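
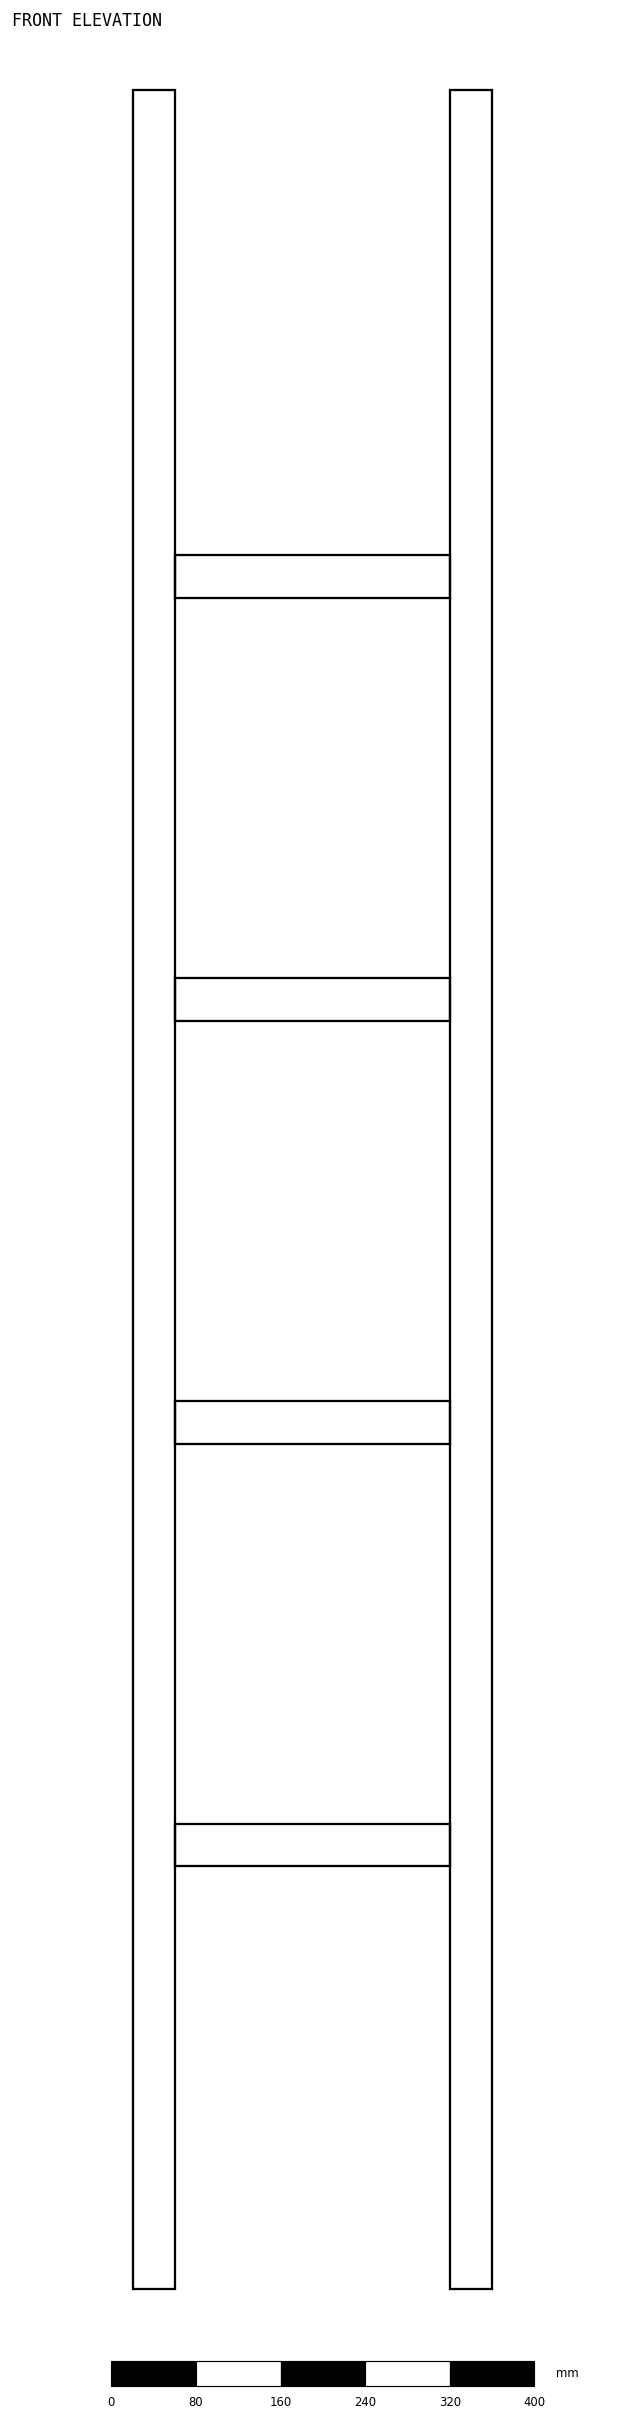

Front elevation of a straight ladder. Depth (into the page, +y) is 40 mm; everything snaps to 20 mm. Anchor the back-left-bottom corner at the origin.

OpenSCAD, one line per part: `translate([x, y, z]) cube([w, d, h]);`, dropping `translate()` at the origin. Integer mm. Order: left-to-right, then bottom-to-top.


cube([40, 40, 2080]);
translate([40, 0, 400]) cube([260, 40, 40]);
translate([40, 0, 800]) cube([260, 40, 40]);
translate([40, 0, 1200]) cube([260, 40, 40]);
translate([40, 0, 1600]) cube([260, 40, 40]);
translate([300, 0, 0]) cube([40, 40, 2080]);


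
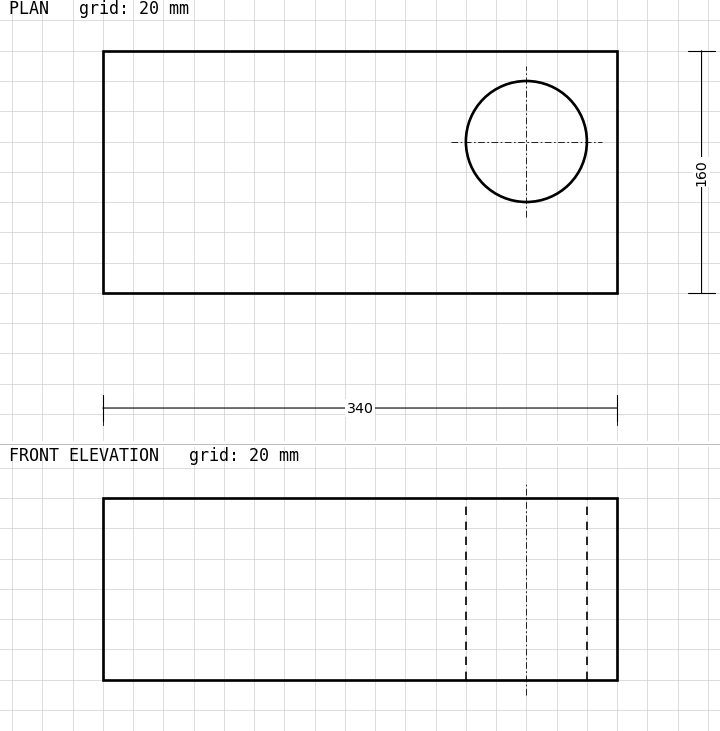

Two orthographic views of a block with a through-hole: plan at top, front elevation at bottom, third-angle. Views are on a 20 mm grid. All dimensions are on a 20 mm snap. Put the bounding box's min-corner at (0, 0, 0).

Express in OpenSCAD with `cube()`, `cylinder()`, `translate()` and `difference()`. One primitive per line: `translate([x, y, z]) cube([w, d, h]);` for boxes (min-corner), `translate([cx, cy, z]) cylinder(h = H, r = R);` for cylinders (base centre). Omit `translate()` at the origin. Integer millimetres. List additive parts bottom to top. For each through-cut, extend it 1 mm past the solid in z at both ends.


difference() {
  cube([340, 160, 120]);
  translate([280, 100, -1]) cylinder(h = 122, r = 40);
}


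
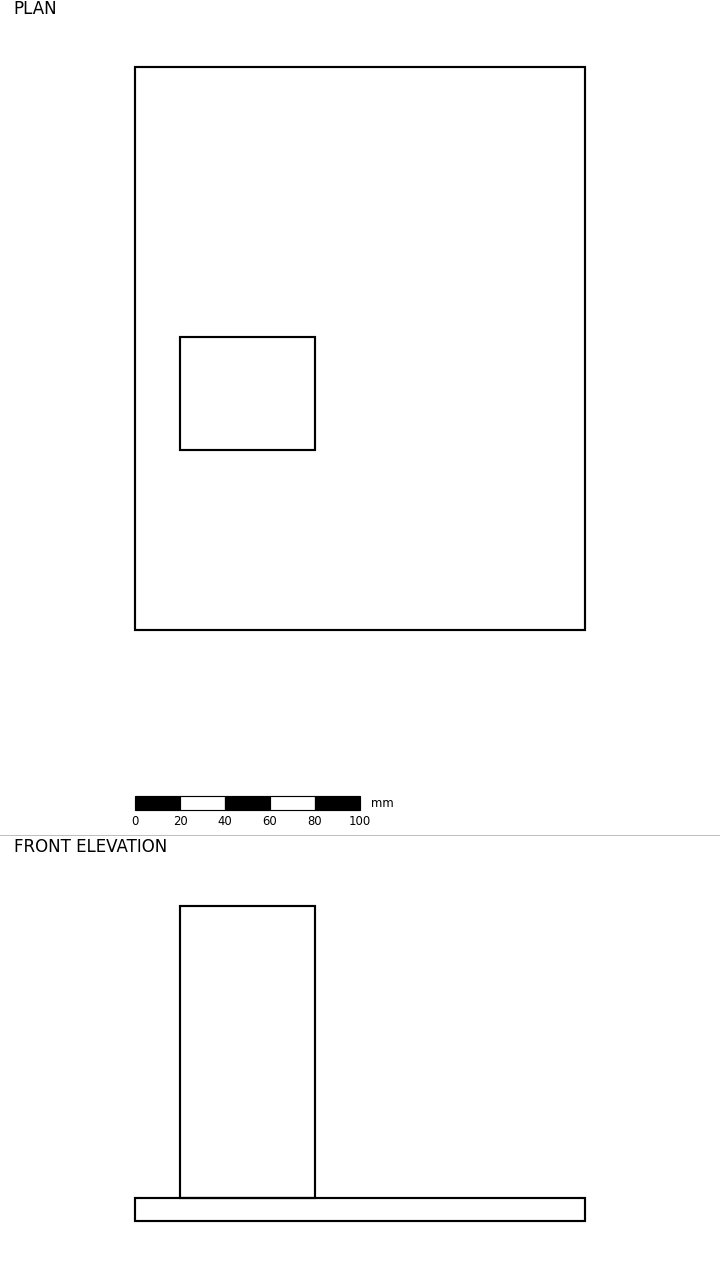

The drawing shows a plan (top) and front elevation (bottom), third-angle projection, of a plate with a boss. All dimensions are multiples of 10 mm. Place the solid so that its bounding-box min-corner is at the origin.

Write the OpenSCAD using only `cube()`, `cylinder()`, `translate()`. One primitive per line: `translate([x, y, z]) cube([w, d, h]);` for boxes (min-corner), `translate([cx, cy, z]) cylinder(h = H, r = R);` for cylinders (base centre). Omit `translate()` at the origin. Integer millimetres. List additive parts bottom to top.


cube([200, 250, 10]);
translate([20, 80, 10]) cube([60, 50, 130]);


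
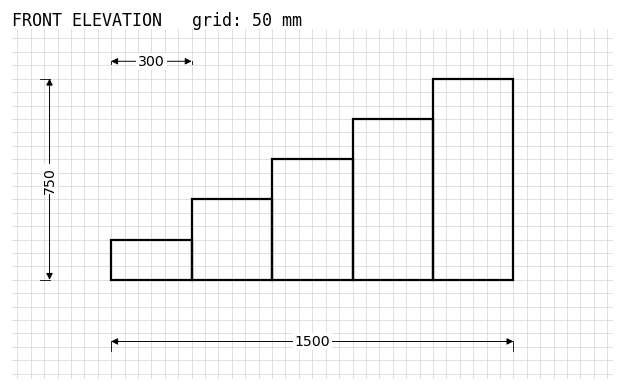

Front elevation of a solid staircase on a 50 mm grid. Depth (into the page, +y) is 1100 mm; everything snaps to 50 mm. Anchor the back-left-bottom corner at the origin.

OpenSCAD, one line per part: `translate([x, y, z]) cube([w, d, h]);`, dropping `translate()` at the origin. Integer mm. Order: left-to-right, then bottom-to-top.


cube([300, 1100, 150]);
translate([300, 0, 0]) cube([300, 1100, 300]);
translate([600, 0, 0]) cube([300, 1100, 450]);
translate([900, 0, 0]) cube([300, 1100, 600]);
translate([1200, 0, 0]) cube([300, 1100, 750]);


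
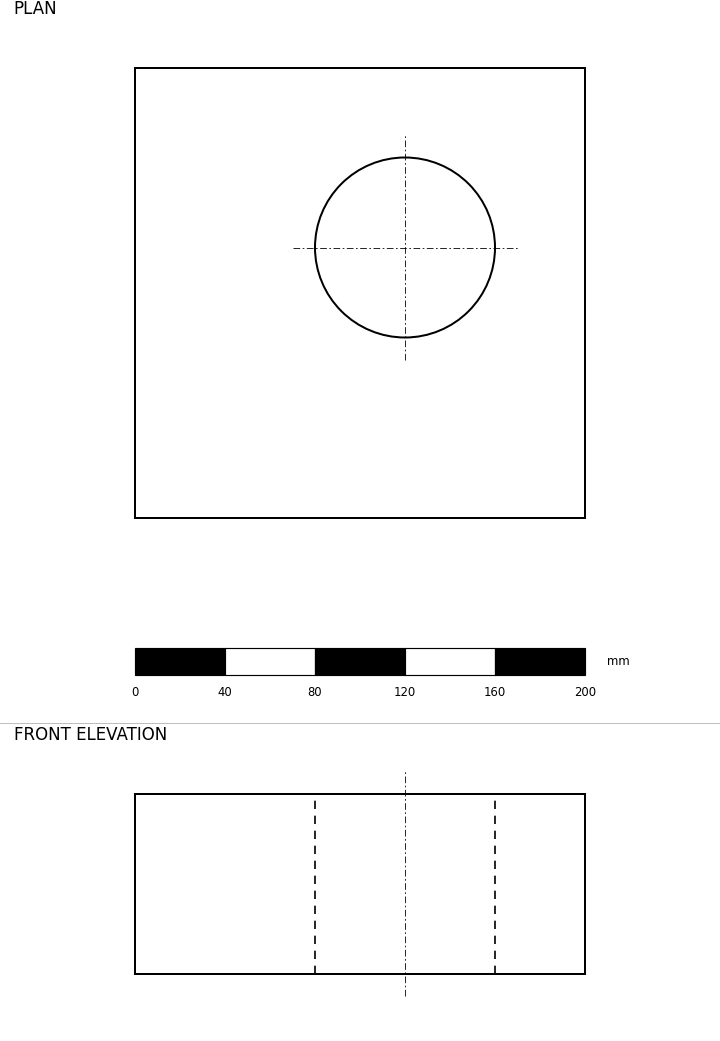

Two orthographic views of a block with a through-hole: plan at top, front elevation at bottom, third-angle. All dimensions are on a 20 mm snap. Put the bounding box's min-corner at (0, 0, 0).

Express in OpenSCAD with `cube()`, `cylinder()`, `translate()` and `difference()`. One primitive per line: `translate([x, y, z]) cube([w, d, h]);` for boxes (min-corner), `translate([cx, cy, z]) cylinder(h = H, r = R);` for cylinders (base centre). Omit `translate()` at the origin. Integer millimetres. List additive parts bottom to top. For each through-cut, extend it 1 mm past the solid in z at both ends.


difference() {
  cube([200, 200, 80]);
  translate([120, 120, -1]) cylinder(h = 82, r = 40);
}


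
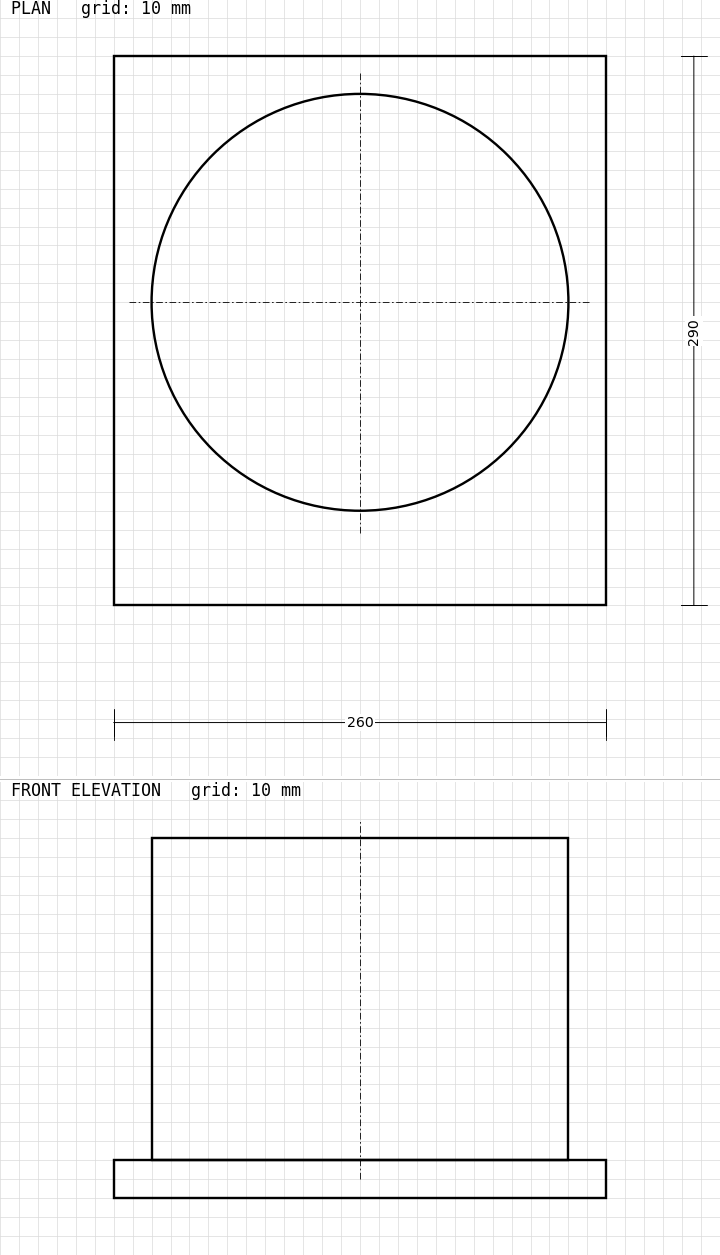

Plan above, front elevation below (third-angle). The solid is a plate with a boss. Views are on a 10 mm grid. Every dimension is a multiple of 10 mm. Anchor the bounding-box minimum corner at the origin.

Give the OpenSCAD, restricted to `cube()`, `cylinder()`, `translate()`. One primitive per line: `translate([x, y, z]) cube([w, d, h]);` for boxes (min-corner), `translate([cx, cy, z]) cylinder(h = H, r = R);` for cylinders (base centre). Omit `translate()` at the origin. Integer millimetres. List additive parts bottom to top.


cube([260, 290, 20]);
translate([130, 160, 20]) cylinder(h = 170, r = 110);


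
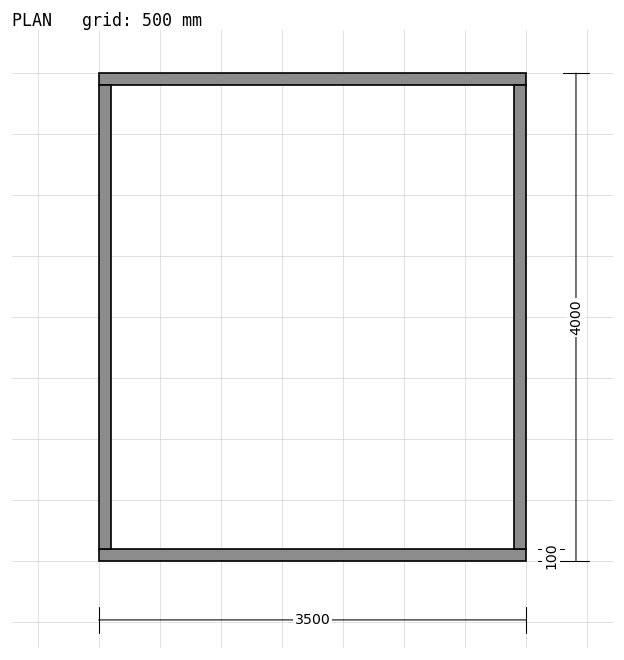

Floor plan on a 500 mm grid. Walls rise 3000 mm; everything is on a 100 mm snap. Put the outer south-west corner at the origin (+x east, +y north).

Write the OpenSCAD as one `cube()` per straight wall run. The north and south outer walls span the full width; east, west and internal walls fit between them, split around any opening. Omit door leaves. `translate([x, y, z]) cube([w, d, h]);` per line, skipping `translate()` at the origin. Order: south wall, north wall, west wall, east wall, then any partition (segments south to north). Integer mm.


cube([3500, 100, 3000]);
translate([0, 3900, 0]) cube([3500, 100, 3000]);
translate([0, 100, 0]) cube([100, 3800, 3000]);
translate([3400, 100, 0]) cube([100, 3800, 3000]);


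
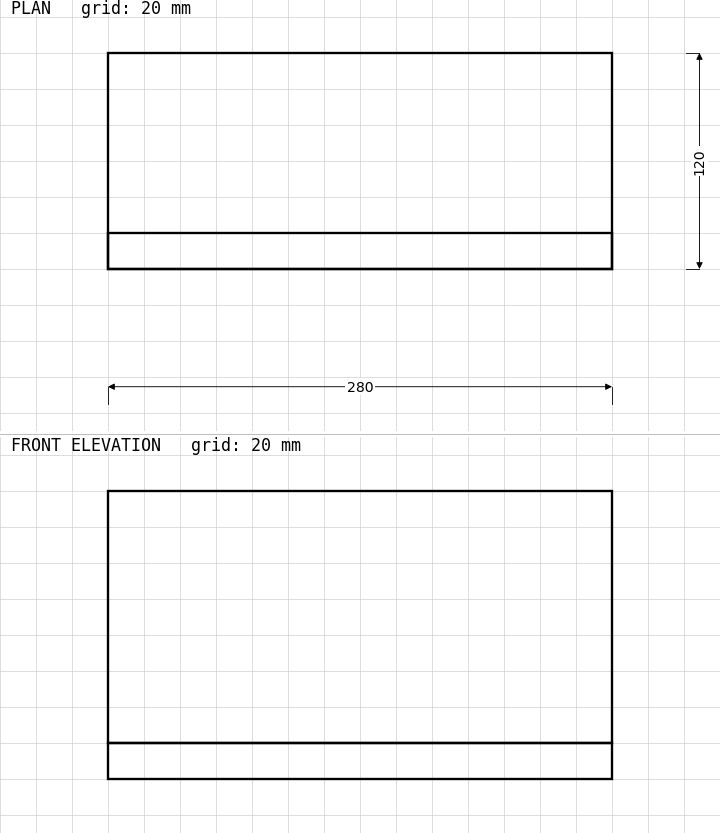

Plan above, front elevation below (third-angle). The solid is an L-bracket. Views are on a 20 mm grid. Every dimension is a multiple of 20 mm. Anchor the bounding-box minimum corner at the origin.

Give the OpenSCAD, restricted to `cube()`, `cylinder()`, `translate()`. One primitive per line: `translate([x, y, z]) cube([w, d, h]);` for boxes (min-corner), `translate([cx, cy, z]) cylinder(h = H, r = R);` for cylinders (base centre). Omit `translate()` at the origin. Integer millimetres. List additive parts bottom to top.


cube([280, 120, 20]);
translate([0, 0, 20]) cube([280, 20, 140]);


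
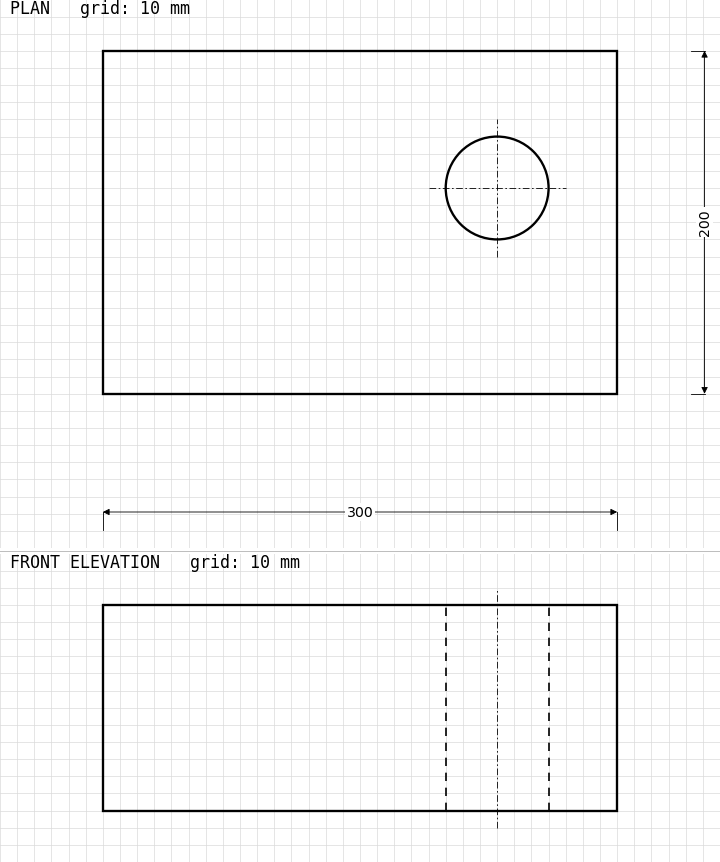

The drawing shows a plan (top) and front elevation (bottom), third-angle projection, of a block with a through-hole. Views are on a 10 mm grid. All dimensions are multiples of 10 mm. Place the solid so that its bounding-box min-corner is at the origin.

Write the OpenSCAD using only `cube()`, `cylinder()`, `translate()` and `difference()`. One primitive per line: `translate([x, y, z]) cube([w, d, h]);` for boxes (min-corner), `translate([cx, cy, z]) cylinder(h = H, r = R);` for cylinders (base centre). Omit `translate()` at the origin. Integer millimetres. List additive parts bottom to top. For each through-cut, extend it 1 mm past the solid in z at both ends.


difference() {
  cube([300, 200, 120]);
  translate([230, 120, -1]) cylinder(h = 122, r = 30);
}


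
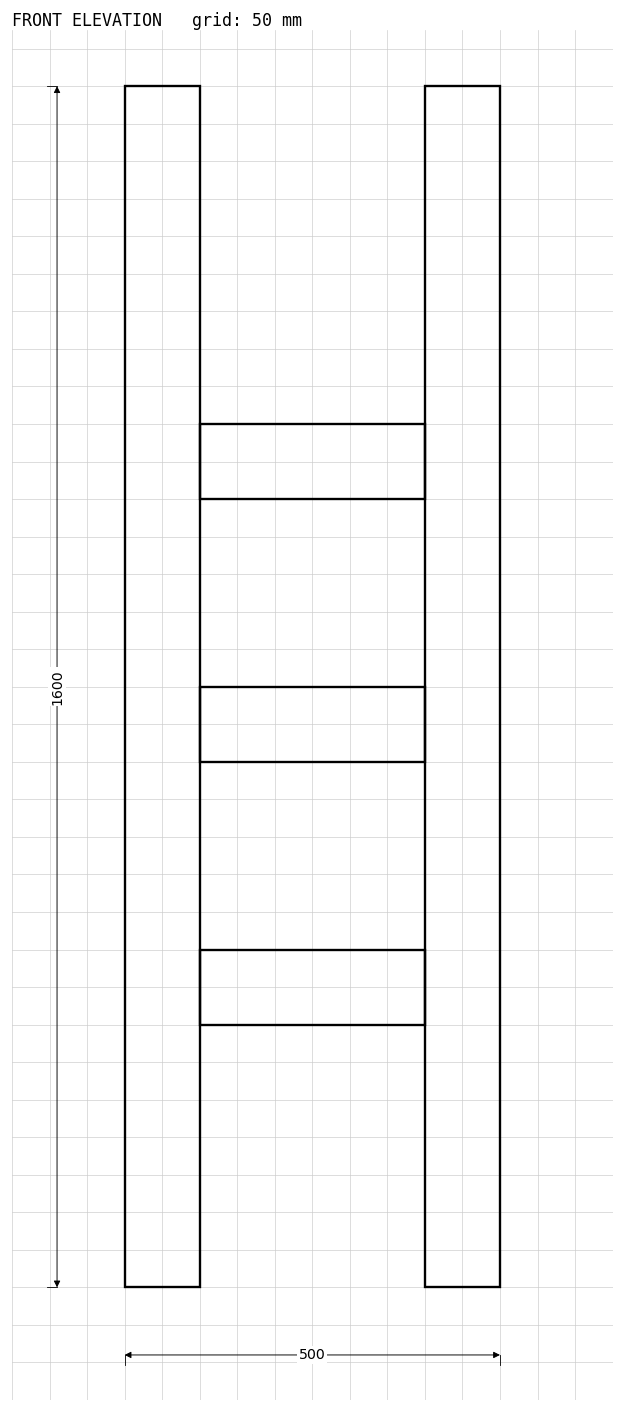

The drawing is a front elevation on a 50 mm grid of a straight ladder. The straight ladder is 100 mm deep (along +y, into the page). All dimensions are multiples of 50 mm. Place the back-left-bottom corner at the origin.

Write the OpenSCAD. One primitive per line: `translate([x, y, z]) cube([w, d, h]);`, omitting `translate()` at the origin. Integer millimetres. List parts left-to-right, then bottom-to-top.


cube([100, 100, 1600]);
translate([100, 0, 350]) cube([300, 100, 100]);
translate([100, 0, 700]) cube([300, 100, 100]);
translate([100, 0, 1050]) cube([300, 100, 100]);
translate([400, 0, 0]) cube([100, 100, 1600]);


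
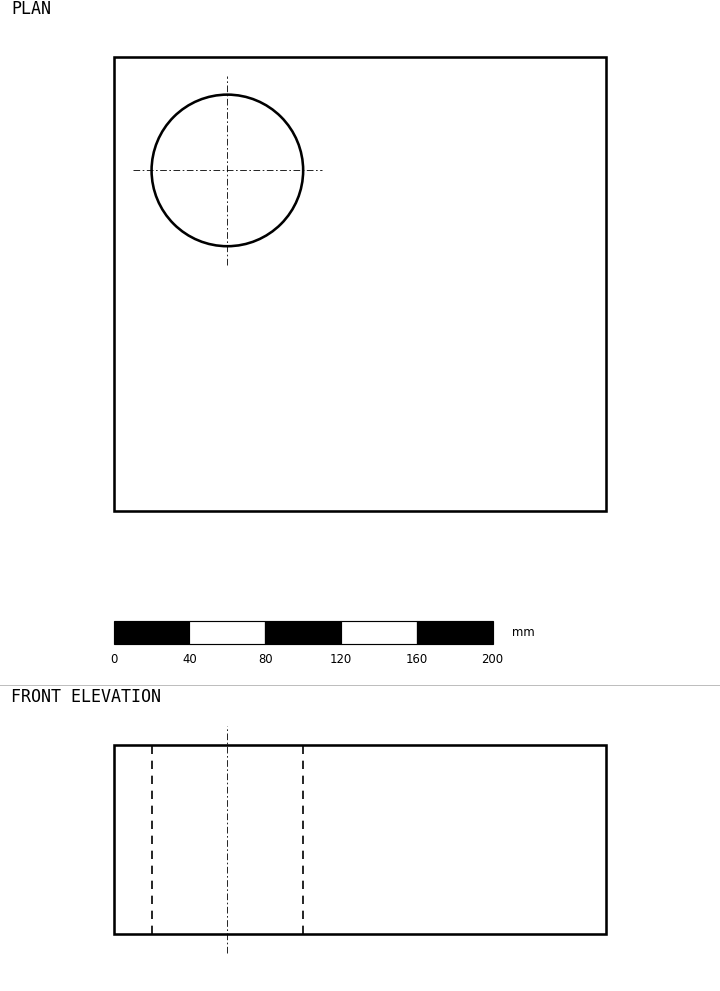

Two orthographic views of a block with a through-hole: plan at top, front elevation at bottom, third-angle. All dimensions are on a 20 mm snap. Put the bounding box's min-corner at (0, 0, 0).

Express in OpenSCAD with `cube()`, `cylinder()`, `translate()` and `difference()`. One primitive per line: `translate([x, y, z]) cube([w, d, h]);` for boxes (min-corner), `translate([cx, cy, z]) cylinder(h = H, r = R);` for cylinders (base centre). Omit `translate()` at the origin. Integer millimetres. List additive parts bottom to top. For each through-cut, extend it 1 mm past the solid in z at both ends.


difference() {
  cube([260, 240, 100]);
  translate([60, 180, -1]) cylinder(h = 102, r = 40);
}


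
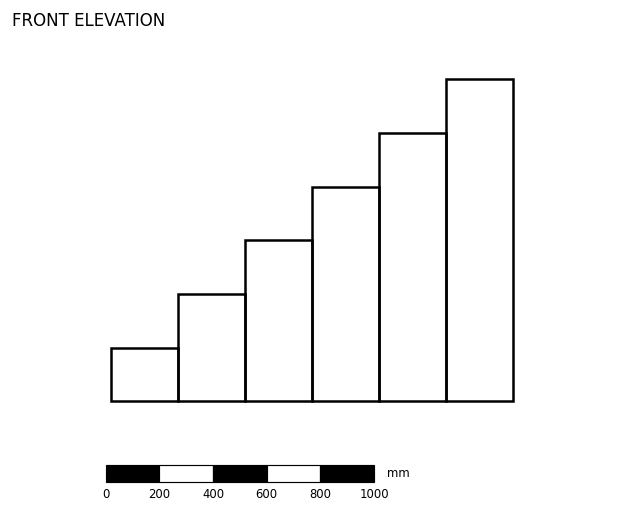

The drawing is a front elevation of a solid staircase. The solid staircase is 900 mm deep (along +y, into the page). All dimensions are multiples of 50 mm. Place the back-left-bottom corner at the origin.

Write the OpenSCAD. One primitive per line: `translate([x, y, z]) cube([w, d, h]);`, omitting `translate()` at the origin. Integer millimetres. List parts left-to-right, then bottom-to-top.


cube([250, 900, 200]);
translate([250, 0, 0]) cube([250, 900, 400]);
translate([500, 0, 0]) cube([250, 900, 600]);
translate([750, 0, 0]) cube([250, 900, 800]);
translate([1000, 0, 0]) cube([250, 900, 1000]);
translate([1250, 0, 0]) cube([250, 900, 1200]);


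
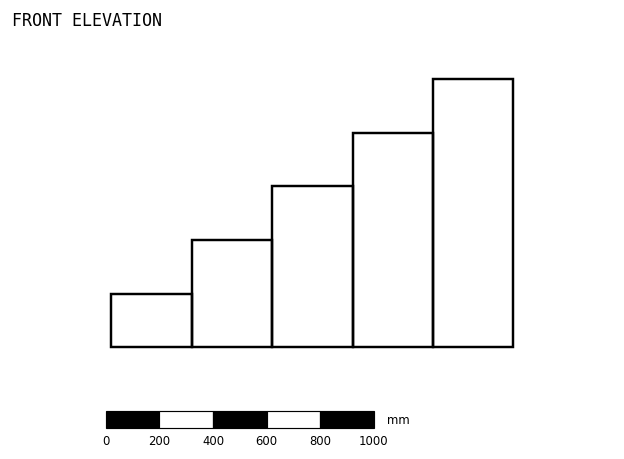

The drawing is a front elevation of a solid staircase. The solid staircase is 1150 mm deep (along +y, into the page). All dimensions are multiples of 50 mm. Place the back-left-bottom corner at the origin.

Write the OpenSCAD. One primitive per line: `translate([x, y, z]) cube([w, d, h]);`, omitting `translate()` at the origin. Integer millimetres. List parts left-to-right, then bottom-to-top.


cube([300, 1150, 200]);
translate([300, 0, 0]) cube([300, 1150, 400]);
translate([600, 0, 0]) cube([300, 1150, 600]);
translate([900, 0, 0]) cube([300, 1150, 800]);
translate([1200, 0, 0]) cube([300, 1150, 1000]);


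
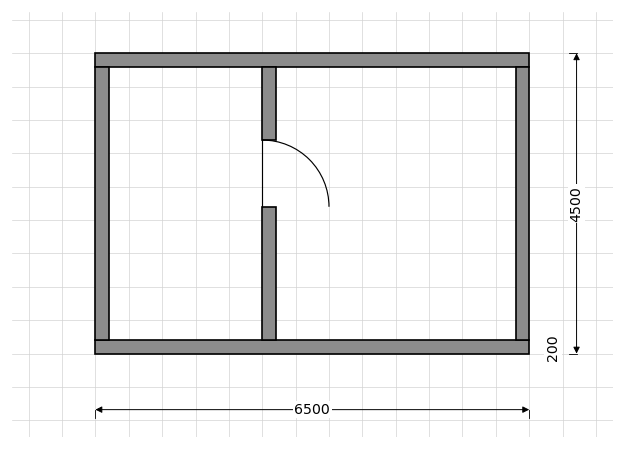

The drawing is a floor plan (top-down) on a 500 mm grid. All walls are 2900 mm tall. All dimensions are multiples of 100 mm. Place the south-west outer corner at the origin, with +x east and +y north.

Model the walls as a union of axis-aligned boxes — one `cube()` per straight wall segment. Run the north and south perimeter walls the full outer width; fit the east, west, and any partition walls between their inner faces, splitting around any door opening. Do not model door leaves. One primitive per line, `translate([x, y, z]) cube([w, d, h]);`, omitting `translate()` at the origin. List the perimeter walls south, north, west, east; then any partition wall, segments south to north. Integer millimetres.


cube([6500, 200, 2900]);
translate([0, 4300, 0]) cube([6500, 200, 2900]);
translate([0, 200, 0]) cube([200, 4100, 2900]);
translate([6300, 200, 0]) cube([200, 4100, 2900]);
translate([2500, 200, 0]) cube([200, 2000, 2900]);
translate([2500, 3200, 0]) cube([200, 1100, 2900]);


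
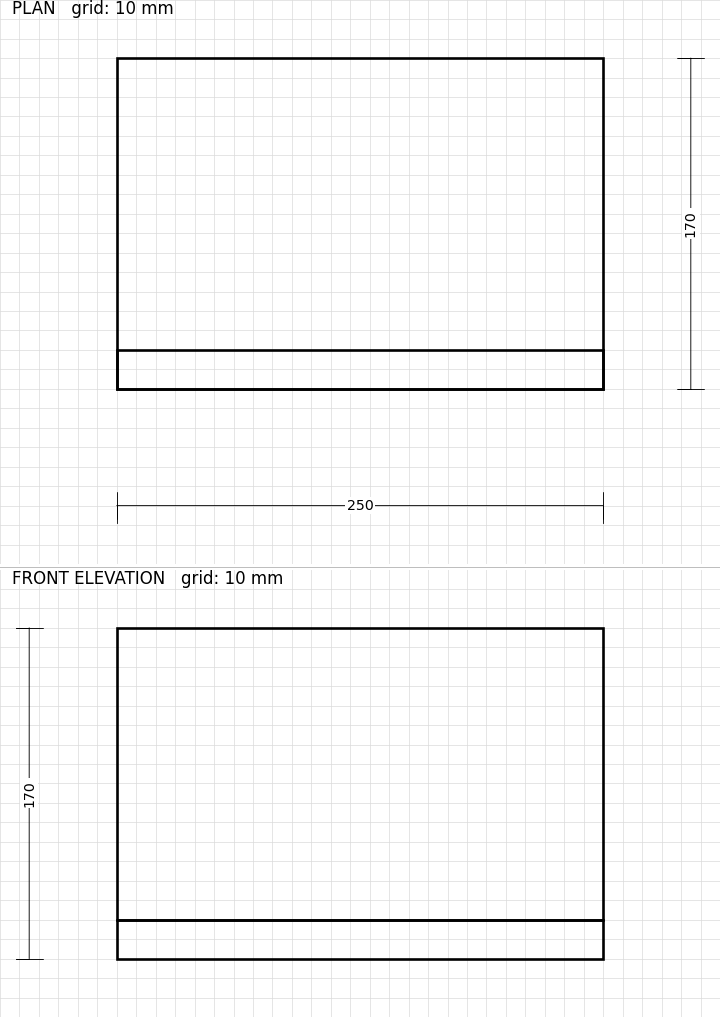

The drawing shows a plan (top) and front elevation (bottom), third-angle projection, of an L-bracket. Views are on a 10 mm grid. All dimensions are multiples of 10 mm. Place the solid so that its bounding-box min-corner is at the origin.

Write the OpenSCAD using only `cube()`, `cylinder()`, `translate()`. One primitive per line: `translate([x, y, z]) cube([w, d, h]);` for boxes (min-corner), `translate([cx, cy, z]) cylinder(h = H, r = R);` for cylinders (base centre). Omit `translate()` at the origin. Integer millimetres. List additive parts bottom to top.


cube([250, 170, 20]);
translate([0, 0, 20]) cube([250, 20, 150]);


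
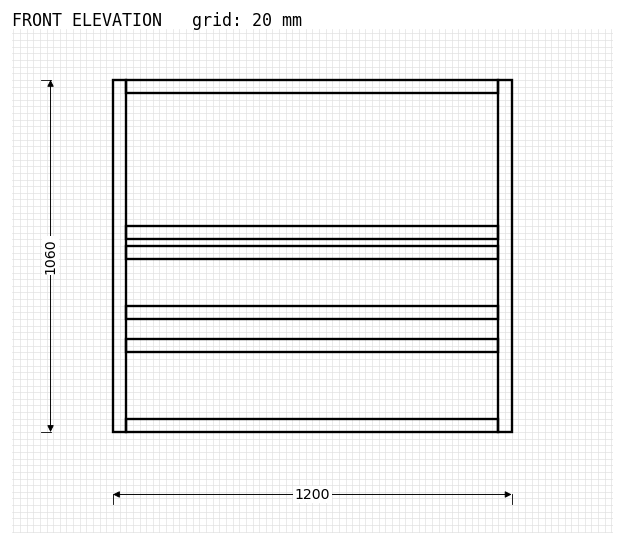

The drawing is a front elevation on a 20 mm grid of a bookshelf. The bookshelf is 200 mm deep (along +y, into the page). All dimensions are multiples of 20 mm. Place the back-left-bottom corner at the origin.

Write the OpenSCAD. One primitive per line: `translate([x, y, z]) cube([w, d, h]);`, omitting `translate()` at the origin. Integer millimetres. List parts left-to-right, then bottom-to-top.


cube([40, 200, 1060]);
translate([40, 0, 0]) cube([1120, 200, 40]);
translate([40, 0, 240]) cube([1120, 200, 40]);
translate([40, 0, 340]) cube([1120, 200, 40]);
translate([40, 0, 520]) cube([1120, 200, 40]);
translate([40, 0, 580]) cube([1120, 200, 40]);
translate([40, 0, 1020]) cube([1120, 200, 40]);
translate([1160, 0, 0]) cube([40, 200, 1060]);


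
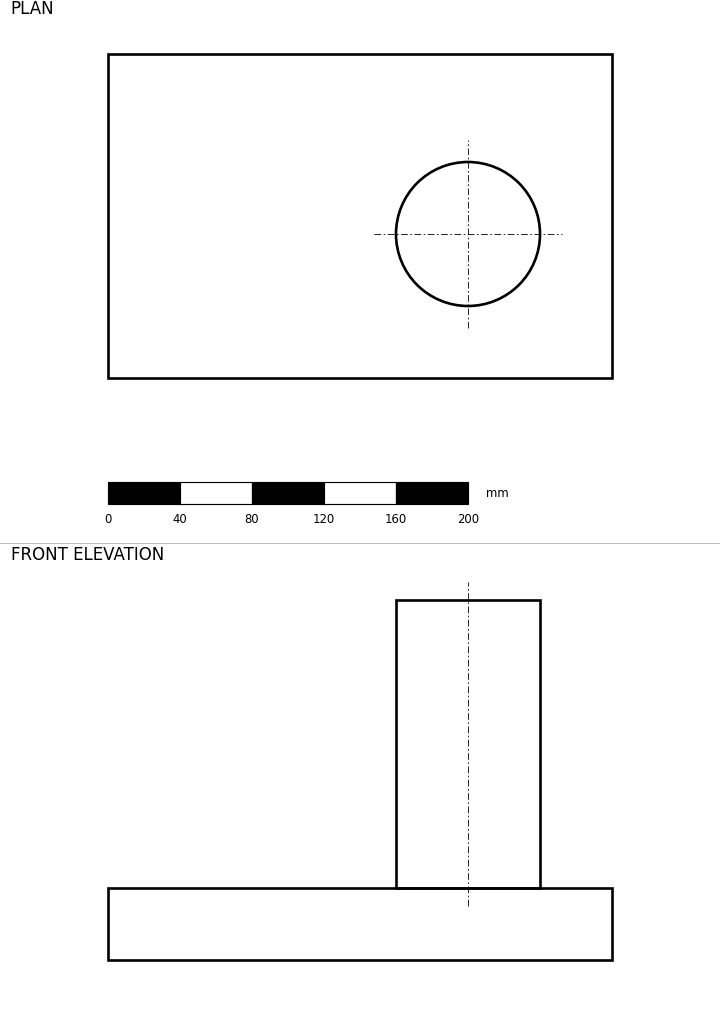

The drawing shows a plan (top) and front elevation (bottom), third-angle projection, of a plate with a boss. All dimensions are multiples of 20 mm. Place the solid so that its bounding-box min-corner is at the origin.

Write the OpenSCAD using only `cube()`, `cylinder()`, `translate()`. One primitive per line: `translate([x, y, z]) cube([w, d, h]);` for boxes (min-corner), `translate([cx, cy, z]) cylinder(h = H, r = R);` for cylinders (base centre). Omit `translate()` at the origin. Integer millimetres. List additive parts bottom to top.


cube([280, 180, 40]);
translate([200, 80, 40]) cylinder(h = 160, r = 40);


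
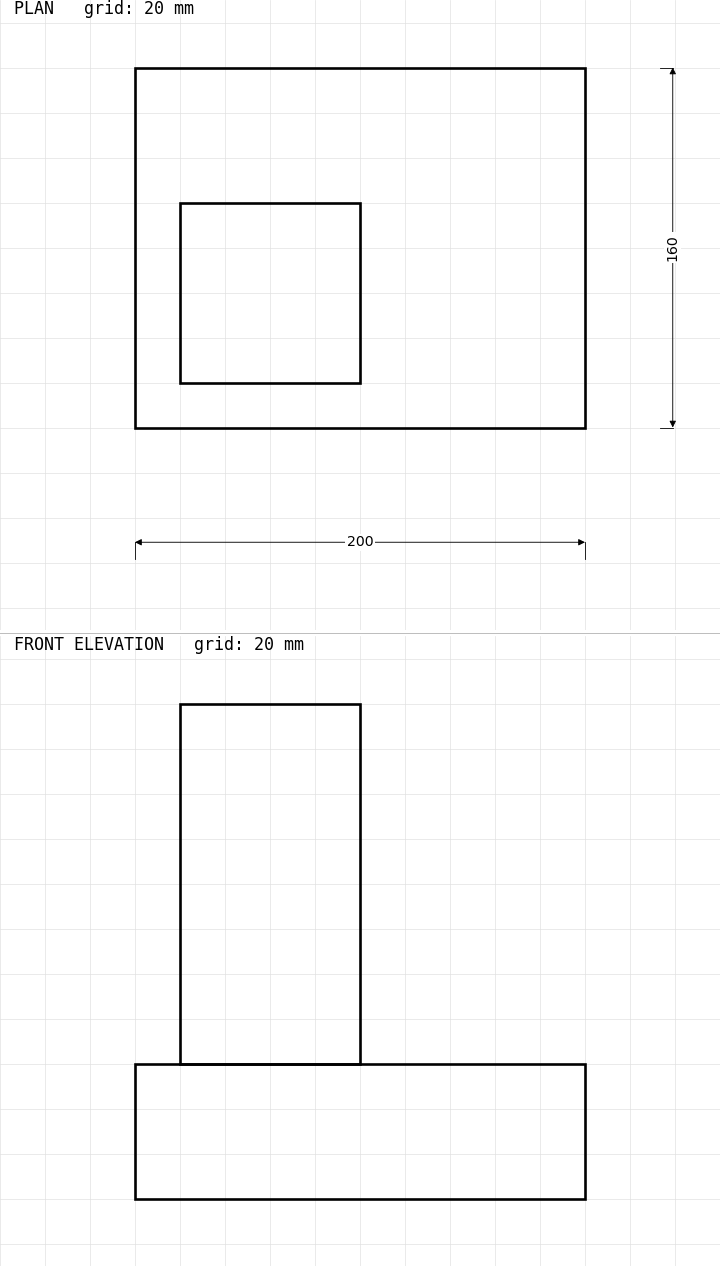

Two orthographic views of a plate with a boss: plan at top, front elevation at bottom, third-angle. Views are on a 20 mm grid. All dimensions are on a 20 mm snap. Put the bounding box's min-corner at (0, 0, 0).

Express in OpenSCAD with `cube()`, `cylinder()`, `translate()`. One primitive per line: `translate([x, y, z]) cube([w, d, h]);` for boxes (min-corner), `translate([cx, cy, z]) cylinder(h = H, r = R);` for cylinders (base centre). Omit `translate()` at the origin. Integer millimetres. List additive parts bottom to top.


cube([200, 160, 60]);
translate([20, 20, 60]) cube([80, 80, 160]);


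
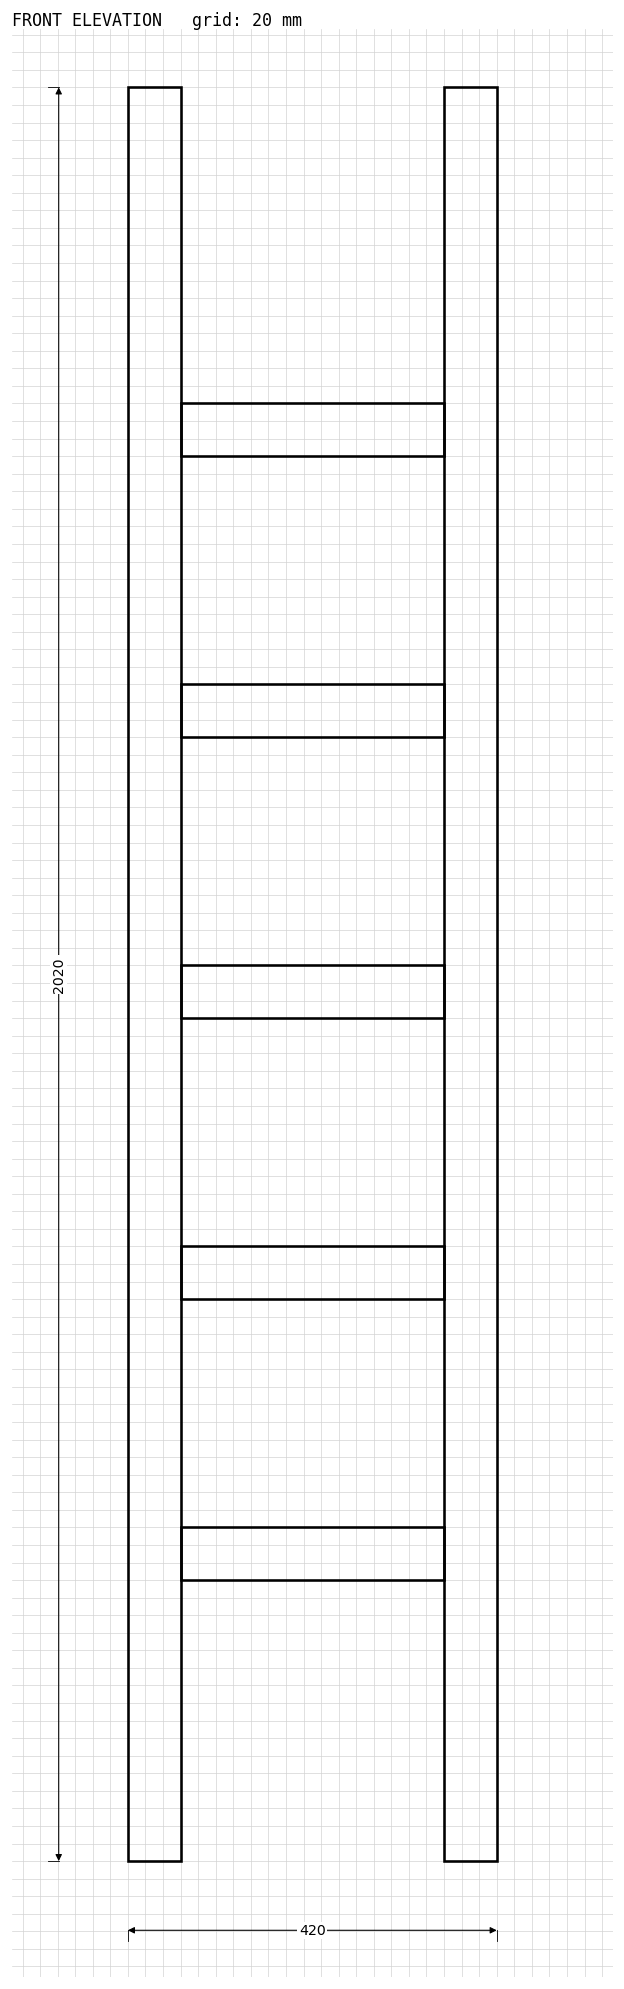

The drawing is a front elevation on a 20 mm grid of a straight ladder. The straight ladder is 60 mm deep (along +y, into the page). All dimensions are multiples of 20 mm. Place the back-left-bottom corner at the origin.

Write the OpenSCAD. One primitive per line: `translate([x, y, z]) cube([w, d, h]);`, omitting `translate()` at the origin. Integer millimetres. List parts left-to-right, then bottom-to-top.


cube([60, 60, 2020]);
translate([60, 0, 320]) cube([300, 60, 60]);
translate([60, 0, 640]) cube([300, 60, 60]);
translate([60, 0, 960]) cube([300, 60, 60]);
translate([60, 0, 1280]) cube([300, 60, 60]);
translate([60, 0, 1600]) cube([300, 60, 60]);
translate([360, 0, 0]) cube([60, 60, 2020]);


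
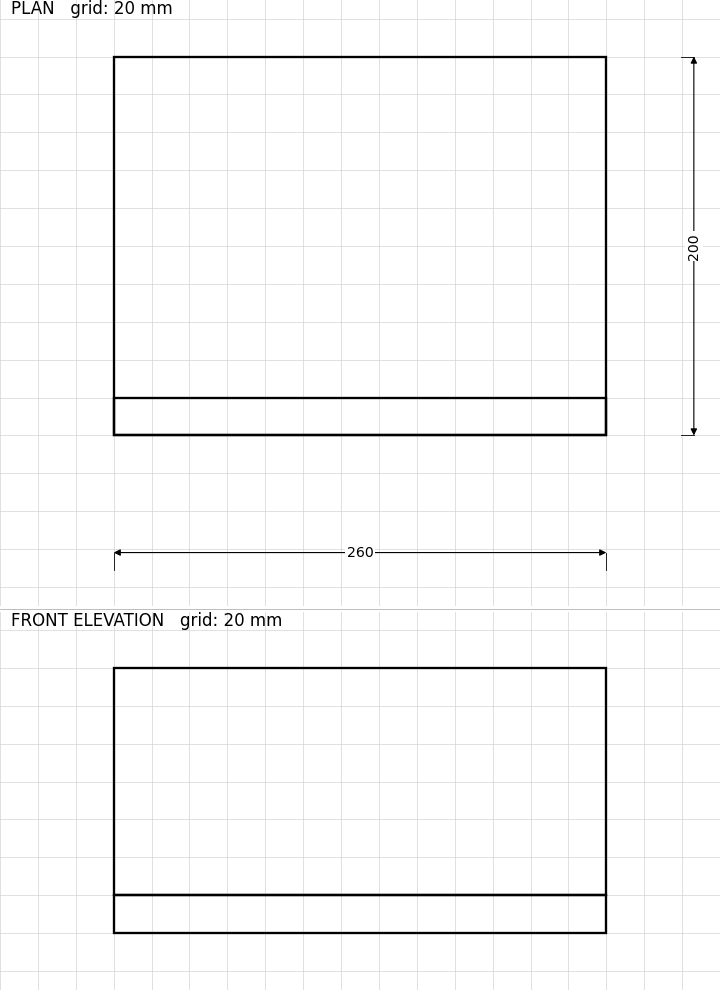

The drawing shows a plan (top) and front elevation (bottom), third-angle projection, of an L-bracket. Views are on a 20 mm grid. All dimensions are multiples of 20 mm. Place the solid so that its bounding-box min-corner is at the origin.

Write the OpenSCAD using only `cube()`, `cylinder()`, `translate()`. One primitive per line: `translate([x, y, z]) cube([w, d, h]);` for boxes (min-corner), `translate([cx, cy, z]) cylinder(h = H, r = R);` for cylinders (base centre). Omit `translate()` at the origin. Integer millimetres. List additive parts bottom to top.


cube([260, 200, 20]);
translate([0, 0, 20]) cube([260, 20, 120]);


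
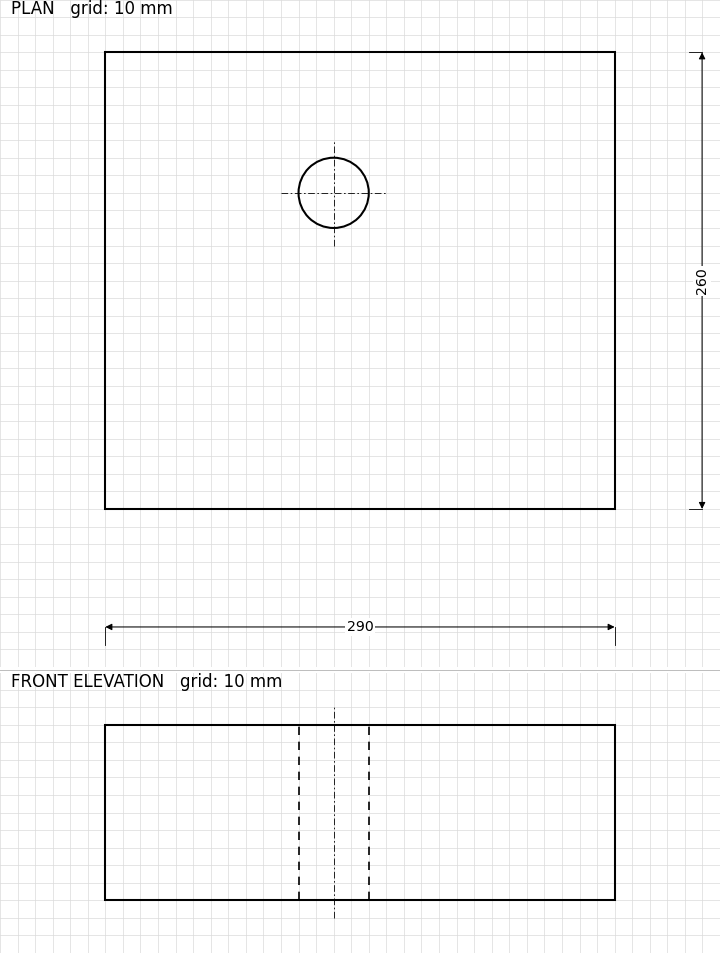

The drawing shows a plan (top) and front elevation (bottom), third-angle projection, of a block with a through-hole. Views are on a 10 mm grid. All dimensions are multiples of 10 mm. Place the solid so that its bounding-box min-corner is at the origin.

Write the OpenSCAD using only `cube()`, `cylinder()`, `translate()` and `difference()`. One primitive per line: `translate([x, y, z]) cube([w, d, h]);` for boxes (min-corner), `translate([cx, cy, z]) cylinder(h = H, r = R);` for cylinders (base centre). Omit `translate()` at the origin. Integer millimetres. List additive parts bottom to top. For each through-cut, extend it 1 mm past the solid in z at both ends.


difference() {
  cube([290, 260, 100]);
  translate([130, 180, -1]) cylinder(h = 102, r = 20);
}


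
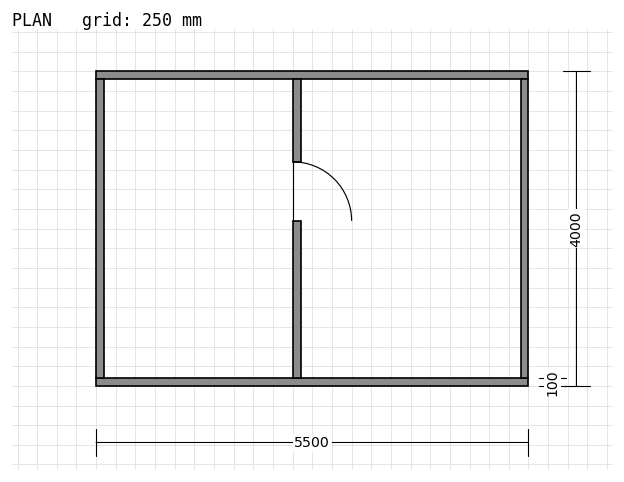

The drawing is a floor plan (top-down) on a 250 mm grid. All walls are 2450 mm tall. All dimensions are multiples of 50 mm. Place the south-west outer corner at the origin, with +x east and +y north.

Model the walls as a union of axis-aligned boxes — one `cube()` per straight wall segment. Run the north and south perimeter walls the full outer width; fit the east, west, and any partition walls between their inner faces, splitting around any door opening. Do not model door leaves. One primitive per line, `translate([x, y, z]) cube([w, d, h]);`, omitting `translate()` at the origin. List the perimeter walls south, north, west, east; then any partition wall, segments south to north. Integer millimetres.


cube([5500, 100, 2450]);
translate([0, 3900, 0]) cube([5500, 100, 2450]);
translate([0, 100, 0]) cube([100, 3800, 2450]);
translate([5400, 100, 0]) cube([100, 3800, 2450]);
translate([2500, 100, 0]) cube([100, 2000, 2450]);
translate([2500, 2850, 0]) cube([100, 1050, 2450]);


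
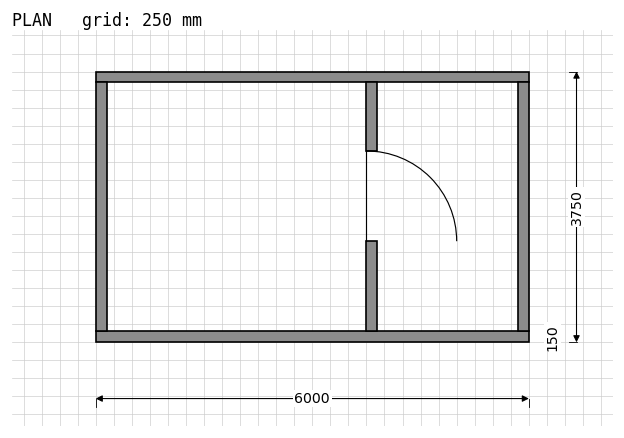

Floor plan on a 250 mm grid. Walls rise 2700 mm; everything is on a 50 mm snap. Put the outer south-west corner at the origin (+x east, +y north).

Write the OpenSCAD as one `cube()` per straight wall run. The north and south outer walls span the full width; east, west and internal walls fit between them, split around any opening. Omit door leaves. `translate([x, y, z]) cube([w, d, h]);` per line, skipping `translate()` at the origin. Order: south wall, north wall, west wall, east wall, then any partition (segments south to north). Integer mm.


cube([6000, 150, 2700]);
translate([0, 3600, 0]) cube([6000, 150, 2700]);
translate([0, 150, 0]) cube([150, 3450, 2700]);
translate([5850, 150, 0]) cube([150, 3450, 2700]);
translate([3750, 150, 0]) cube([150, 1250, 2700]);
translate([3750, 2650, 0]) cube([150, 950, 2700]);


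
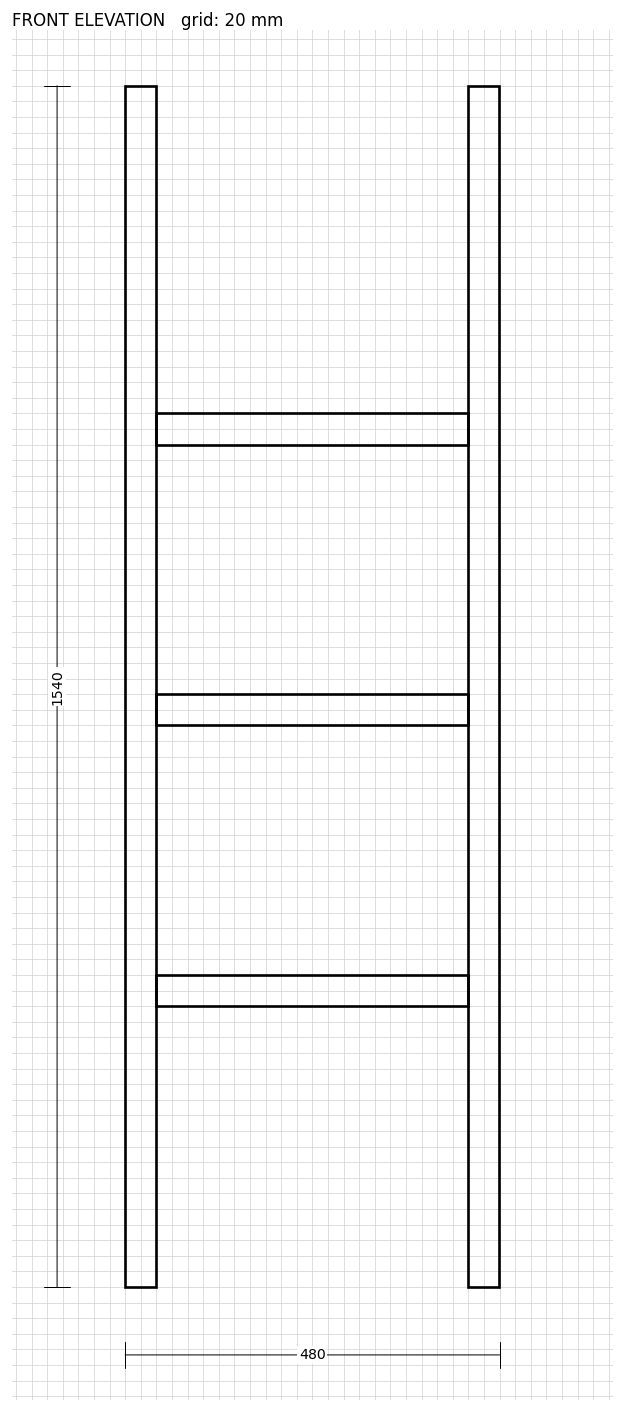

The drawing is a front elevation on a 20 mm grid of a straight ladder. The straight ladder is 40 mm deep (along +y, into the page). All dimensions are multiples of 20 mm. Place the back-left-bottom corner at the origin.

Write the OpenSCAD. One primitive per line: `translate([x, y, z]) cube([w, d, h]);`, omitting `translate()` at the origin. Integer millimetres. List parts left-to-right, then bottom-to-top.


cube([40, 40, 1540]);
translate([40, 0, 360]) cube([400, 40, 40]);
translate([40, 0, 720]) cube([400, 40, 40]);
translate([40, 0, 1080]) cube([400, 40, 40]);
translate([440, 0, 0]) cube([40, 40, 1540]);


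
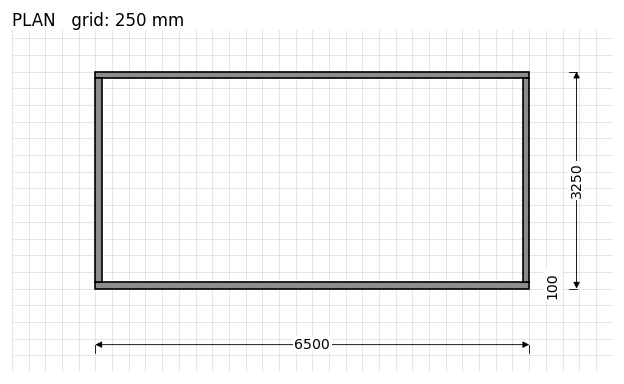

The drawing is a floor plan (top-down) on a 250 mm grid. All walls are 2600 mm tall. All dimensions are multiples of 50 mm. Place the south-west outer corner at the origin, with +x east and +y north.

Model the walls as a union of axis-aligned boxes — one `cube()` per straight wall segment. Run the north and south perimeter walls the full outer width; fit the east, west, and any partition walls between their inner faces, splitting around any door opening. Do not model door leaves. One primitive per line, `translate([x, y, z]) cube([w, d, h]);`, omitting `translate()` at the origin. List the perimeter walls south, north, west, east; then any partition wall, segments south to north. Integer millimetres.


cube([6500, 100, 2600]);
translate([0, 3150, 0]) cube([6500, 100, 2600]);
translate([0, 100, 0]) cube([100, 3050, 2600]);
translate([6400, 100, 0]) cube([100, 3050, 2600]);


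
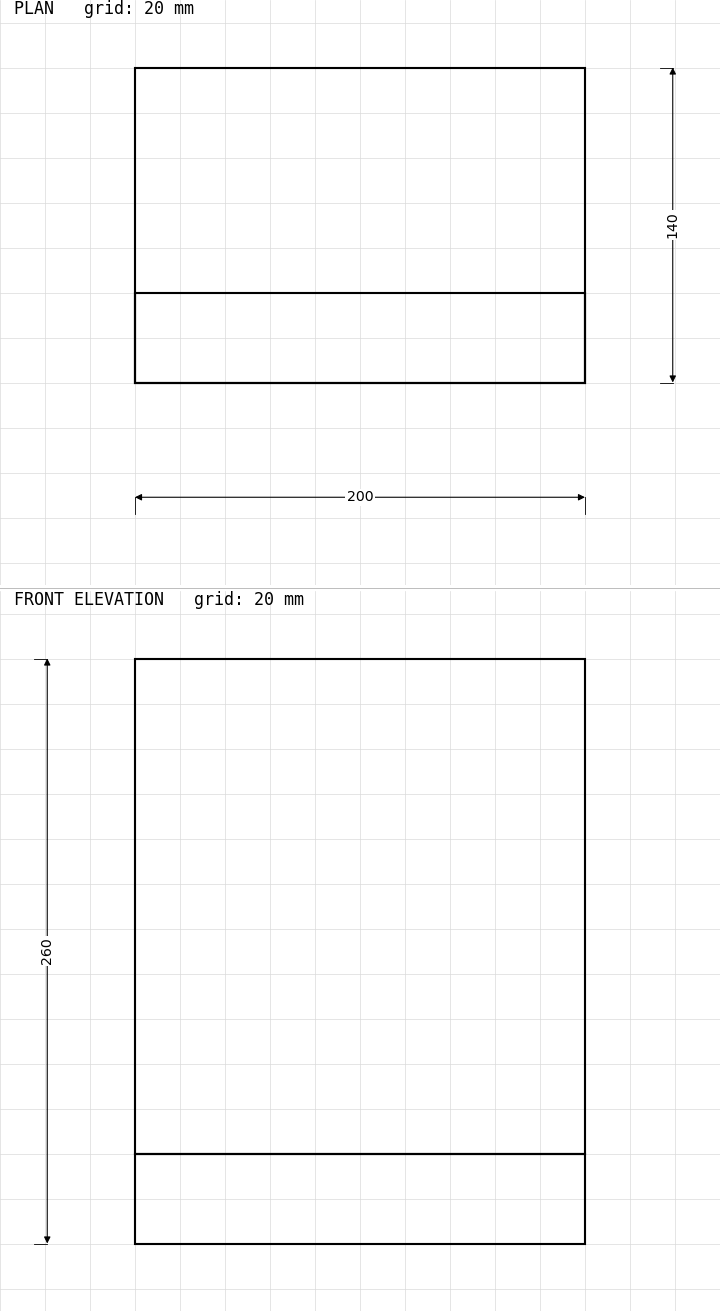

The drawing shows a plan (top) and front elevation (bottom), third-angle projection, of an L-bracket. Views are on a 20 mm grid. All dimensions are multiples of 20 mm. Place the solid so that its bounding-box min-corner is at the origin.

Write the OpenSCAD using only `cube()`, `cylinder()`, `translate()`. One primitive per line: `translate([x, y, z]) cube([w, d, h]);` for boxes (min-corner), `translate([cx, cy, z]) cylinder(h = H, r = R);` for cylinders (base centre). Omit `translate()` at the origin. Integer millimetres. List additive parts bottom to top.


cube([200, 140, 40]);
translate([0, 0, 40]) cube([200, 40, 220]);


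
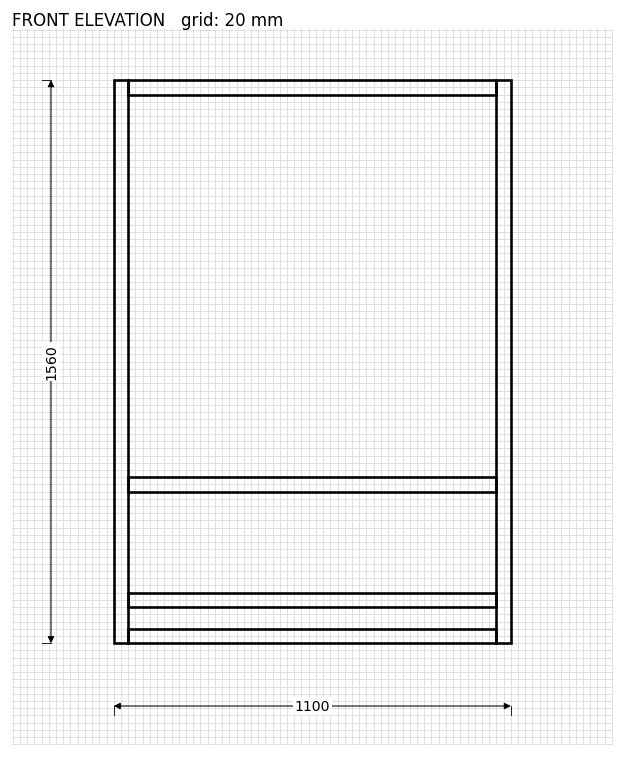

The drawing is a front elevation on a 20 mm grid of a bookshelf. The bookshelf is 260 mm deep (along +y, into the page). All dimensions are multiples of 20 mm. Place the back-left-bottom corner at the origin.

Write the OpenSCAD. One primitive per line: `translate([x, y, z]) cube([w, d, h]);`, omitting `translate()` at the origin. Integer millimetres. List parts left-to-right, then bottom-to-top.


cube([40, 260, 1560]);
translate([40, 0, 0]) cube([1020, 260, 40]);
translate([40, 0, 100]) cube([1020, 260, 40]);
translate([40, 0, 420]) cube([1020, 260, 40]);
translate([40, 0, 1520]) cube([1020, 260, 40]);
translate([1060, 0, 0]) cube([40, 260, 1560]);


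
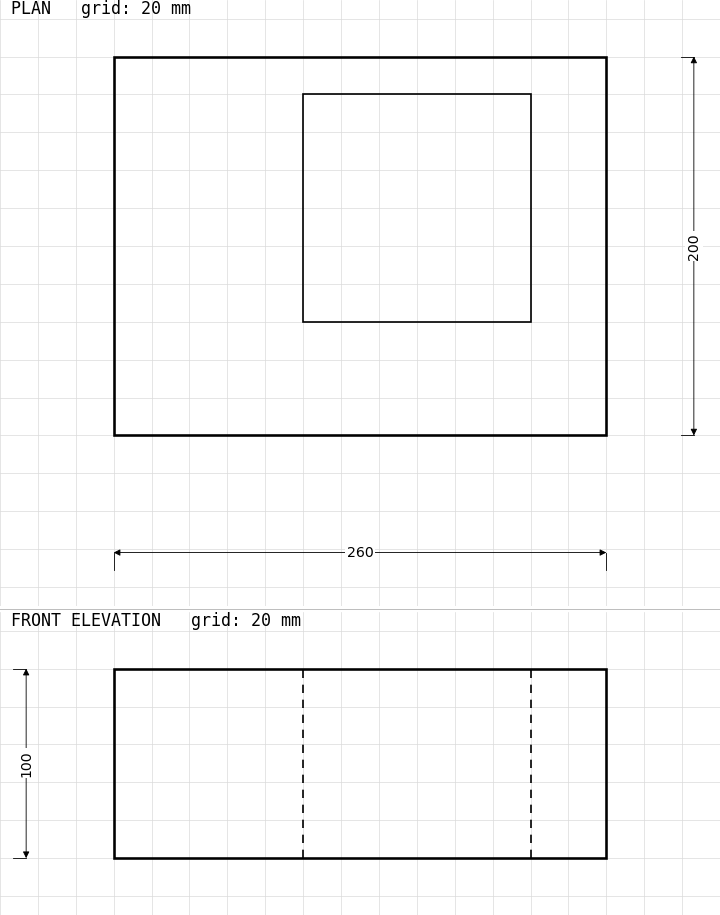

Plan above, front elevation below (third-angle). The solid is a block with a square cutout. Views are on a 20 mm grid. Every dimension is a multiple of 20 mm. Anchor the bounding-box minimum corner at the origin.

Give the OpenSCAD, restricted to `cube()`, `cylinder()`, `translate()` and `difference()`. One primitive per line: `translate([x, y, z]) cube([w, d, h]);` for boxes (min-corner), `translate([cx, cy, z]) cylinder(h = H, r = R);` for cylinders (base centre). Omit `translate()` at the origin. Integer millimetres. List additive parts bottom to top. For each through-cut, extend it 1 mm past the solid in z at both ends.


difference() {
  cube([260, 200, 100]);
  translate([100, 60, -1]) cube([120, 120, 102]);
}


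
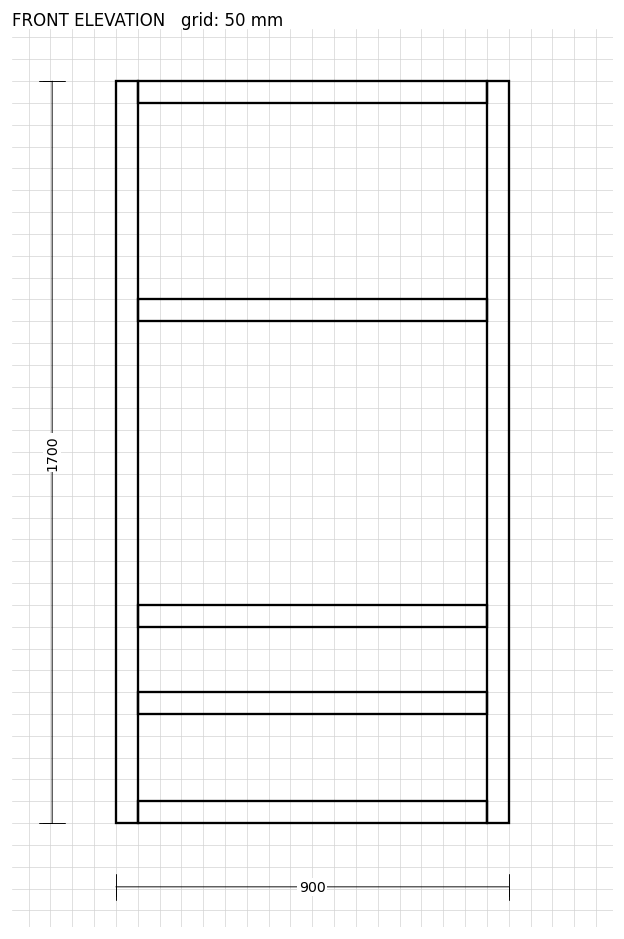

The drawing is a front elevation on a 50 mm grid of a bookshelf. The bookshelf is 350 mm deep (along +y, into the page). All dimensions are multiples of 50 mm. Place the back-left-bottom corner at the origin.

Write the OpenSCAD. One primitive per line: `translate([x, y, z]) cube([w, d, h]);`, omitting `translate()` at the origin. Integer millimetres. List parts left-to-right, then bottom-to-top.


cube([50, 350, 1700]);
translate([50, 0, 0]) cube([800, 350, 50]);
translate([50, 0, 250]) cube([800, 350, 50]);
translate([50, 0, 450]) cube([800, 350, 50]);
translate([50, 0, 1150]) cube([800, 350, 50]);
translate([50, 0, 1650]) cube([800, 350, 50]);
translate([850, 0, 0]) cube([50, 350, 1700]);


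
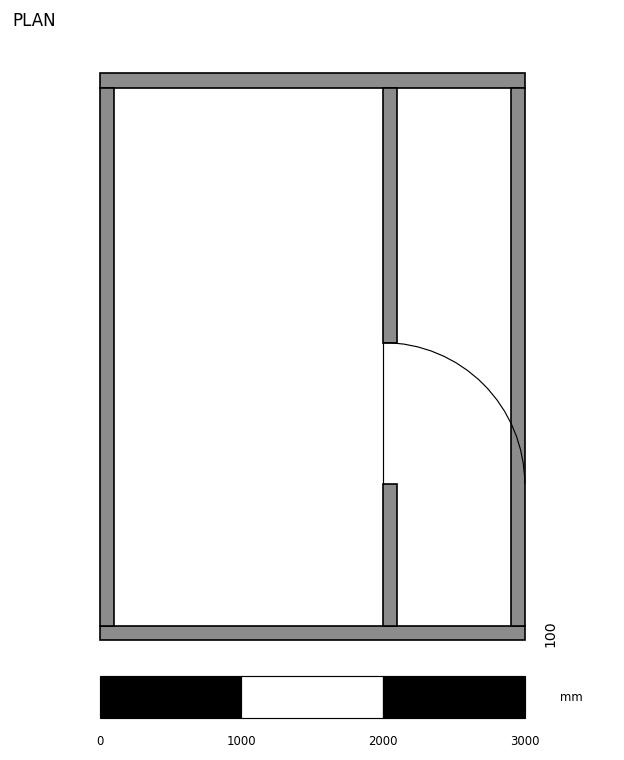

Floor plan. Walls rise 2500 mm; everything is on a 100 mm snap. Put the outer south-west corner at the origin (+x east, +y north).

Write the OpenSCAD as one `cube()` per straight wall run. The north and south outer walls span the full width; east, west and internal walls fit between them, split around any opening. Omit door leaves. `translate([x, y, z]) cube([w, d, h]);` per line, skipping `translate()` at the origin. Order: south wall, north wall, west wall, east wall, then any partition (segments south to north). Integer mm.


cube([3000, 100, 2500]);
translate([0, 3900, 0]) cube([3000, 100, 2500]);
translate([0, 100, 0]) cube([100, 3800, 2500]);
translate([2900, 100, 0]) cube([100, 3800, 2500]);
translate([2000, 100, 0]) cube([100, 1000, 2500]);
translate([2000, 2100, 0]) cube([100, 1800, 2500]);


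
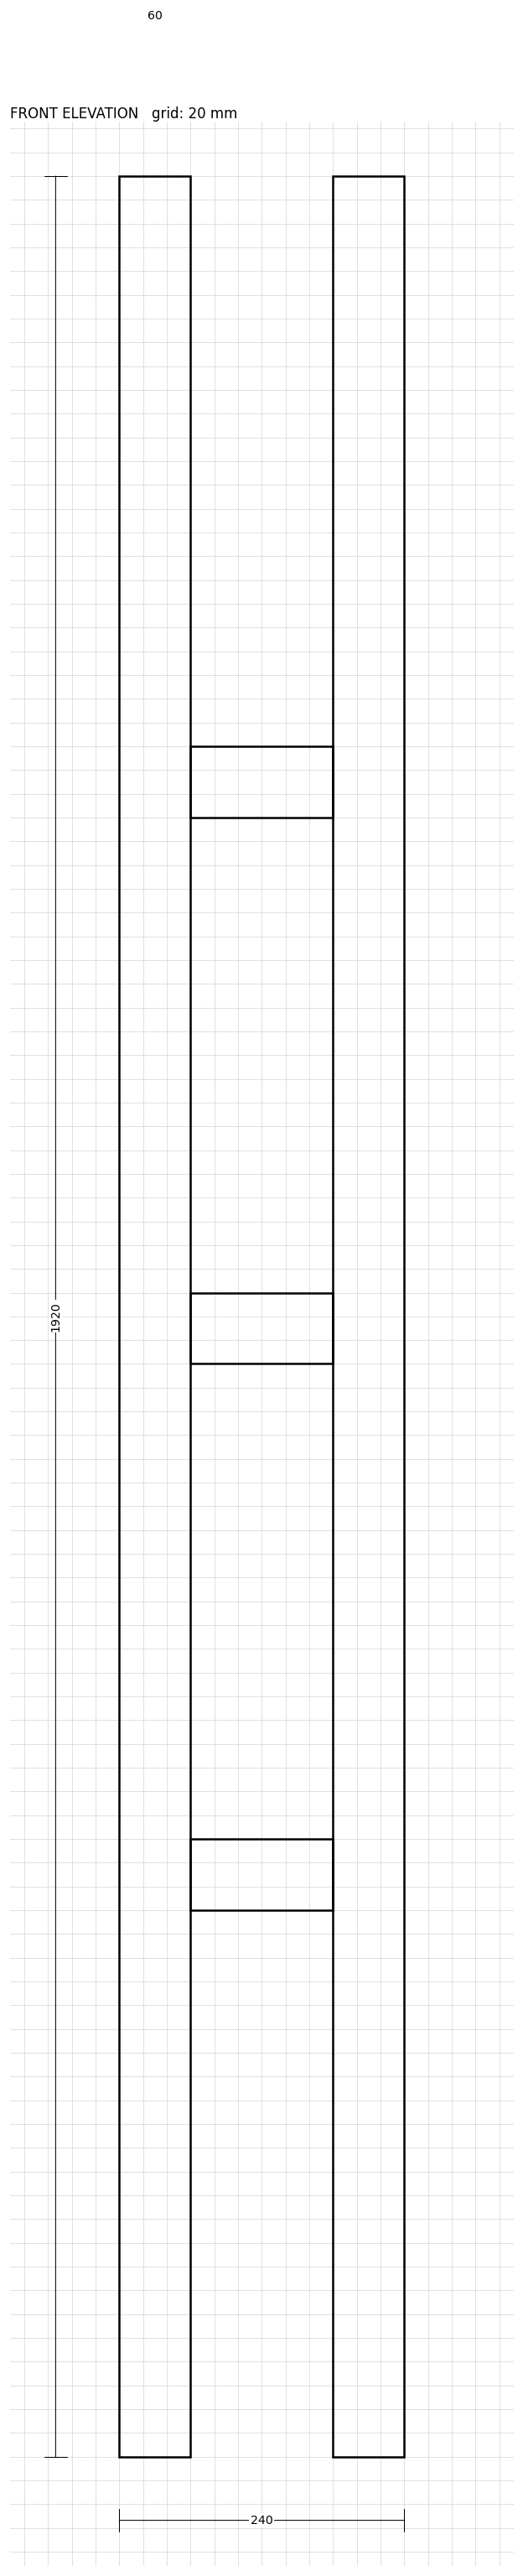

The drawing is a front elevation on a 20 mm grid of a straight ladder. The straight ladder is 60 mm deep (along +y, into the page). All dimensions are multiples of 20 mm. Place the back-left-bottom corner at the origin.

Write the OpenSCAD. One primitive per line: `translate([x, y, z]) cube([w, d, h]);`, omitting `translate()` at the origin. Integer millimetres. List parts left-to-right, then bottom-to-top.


cube([60, 60, 1920]);
translate([60, 0, 460]) cube([120, 60, 60]);
translate([60, 0, 920]) cube([120, 60, 60]);
translate([60, 0, 1380]) cube([120, 60, 60]);
translate([180, 0, 0]) cube([60, 60, 1920]);


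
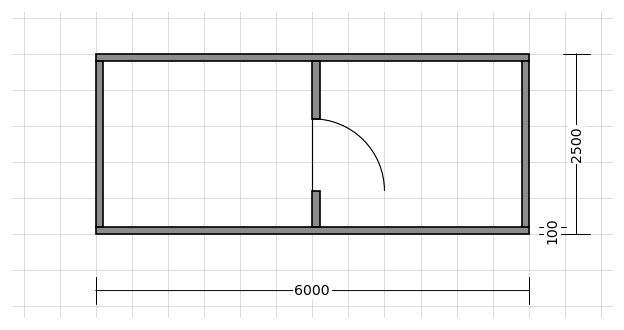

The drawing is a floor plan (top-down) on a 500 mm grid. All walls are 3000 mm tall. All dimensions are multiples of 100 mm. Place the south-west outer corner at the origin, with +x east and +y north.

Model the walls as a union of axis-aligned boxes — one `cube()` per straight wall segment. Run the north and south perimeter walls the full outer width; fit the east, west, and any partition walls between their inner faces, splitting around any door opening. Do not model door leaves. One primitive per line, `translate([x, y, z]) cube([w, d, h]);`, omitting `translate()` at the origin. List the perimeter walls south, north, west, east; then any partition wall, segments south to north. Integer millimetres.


cube([6000, 100, 3000]);
translate([0, 2400, 0]) cube([6000, 100, 3000]);
translate([0, 100, 0]) cube([100, 2300, 3000]);
translate([5900, 100, 0]) cube([100, 2300, 3000]);
translate([3000, 100, 0]) cube([100, 500, 3000]);
translate([3000, 1600, 0]) cube([100, 800, 3000]);


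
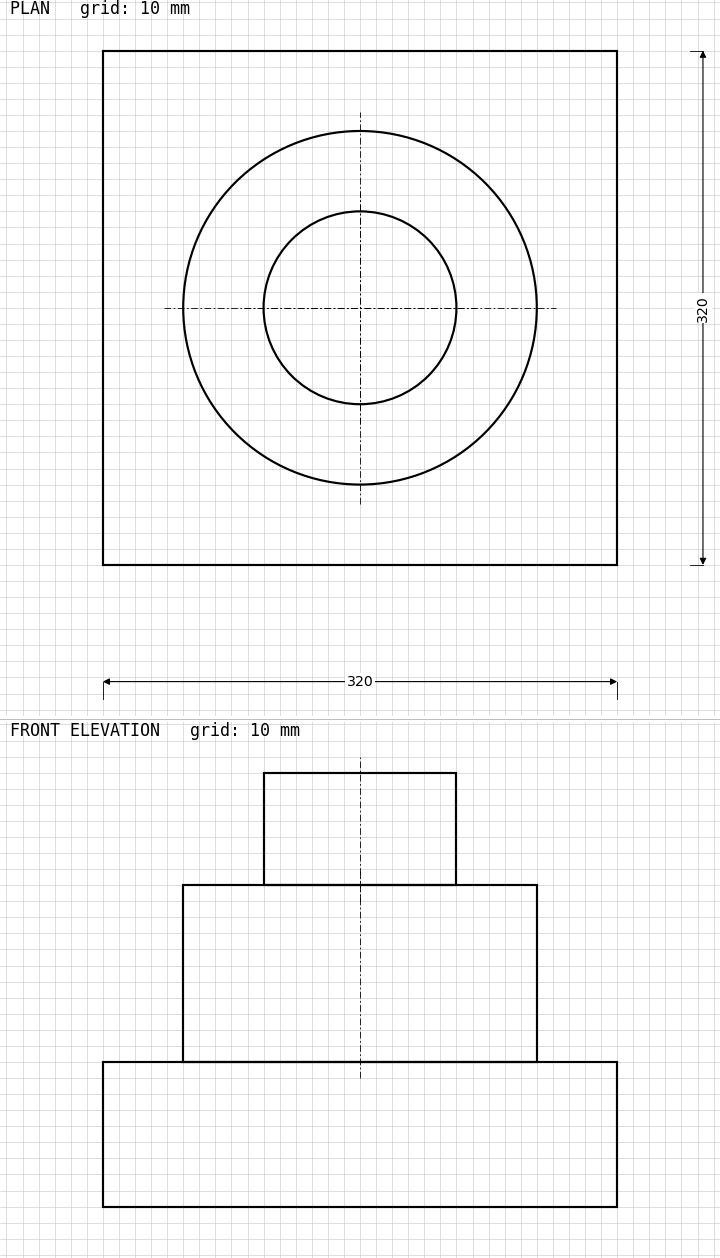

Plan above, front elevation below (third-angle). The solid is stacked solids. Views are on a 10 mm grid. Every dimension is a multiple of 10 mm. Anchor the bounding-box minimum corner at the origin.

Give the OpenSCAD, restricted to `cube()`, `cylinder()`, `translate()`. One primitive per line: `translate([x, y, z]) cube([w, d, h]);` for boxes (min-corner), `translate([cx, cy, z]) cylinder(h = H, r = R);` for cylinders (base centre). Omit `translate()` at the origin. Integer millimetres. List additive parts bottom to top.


cube([320, 320, 90]);
translate([160, 160, 90]) cylinder(h = 110, r = 110);
translate([160, 160, 200]) cylinder(h = 70, r = 60);


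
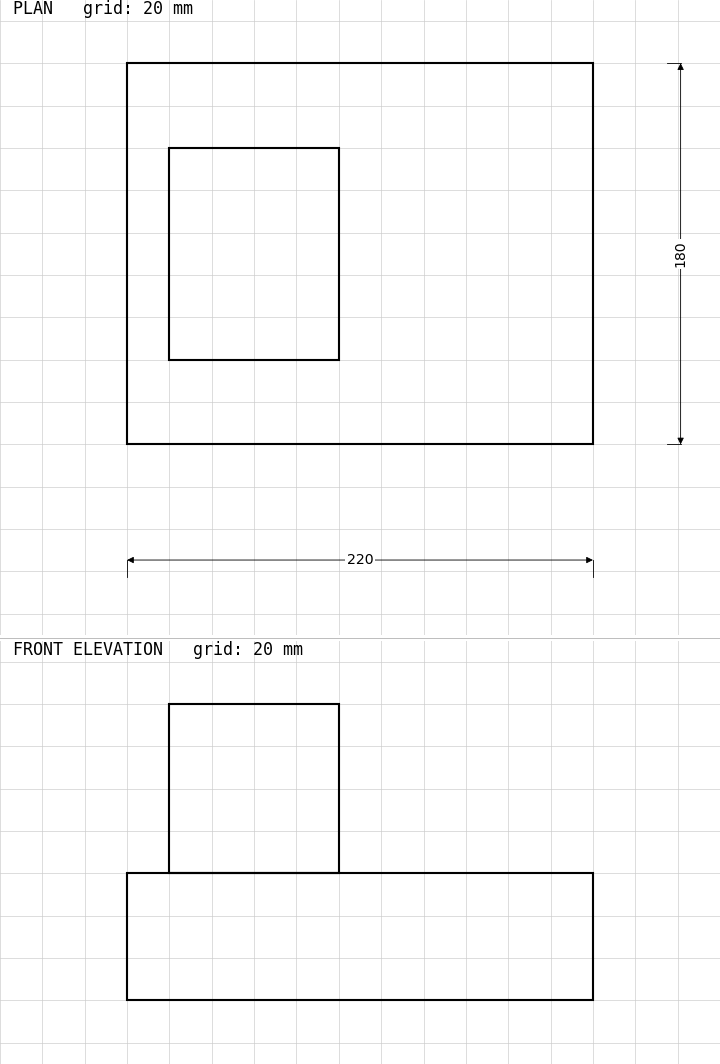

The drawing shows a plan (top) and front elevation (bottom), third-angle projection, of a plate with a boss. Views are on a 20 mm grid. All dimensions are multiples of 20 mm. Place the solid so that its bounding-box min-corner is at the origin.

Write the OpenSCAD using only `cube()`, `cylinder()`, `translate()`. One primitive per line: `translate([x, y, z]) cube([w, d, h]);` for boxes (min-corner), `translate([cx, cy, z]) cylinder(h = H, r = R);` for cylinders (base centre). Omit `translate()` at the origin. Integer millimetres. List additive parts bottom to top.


cube([220, 180, 60]);
translate([20, 40, 60]) cube([80, 100, 80]);
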